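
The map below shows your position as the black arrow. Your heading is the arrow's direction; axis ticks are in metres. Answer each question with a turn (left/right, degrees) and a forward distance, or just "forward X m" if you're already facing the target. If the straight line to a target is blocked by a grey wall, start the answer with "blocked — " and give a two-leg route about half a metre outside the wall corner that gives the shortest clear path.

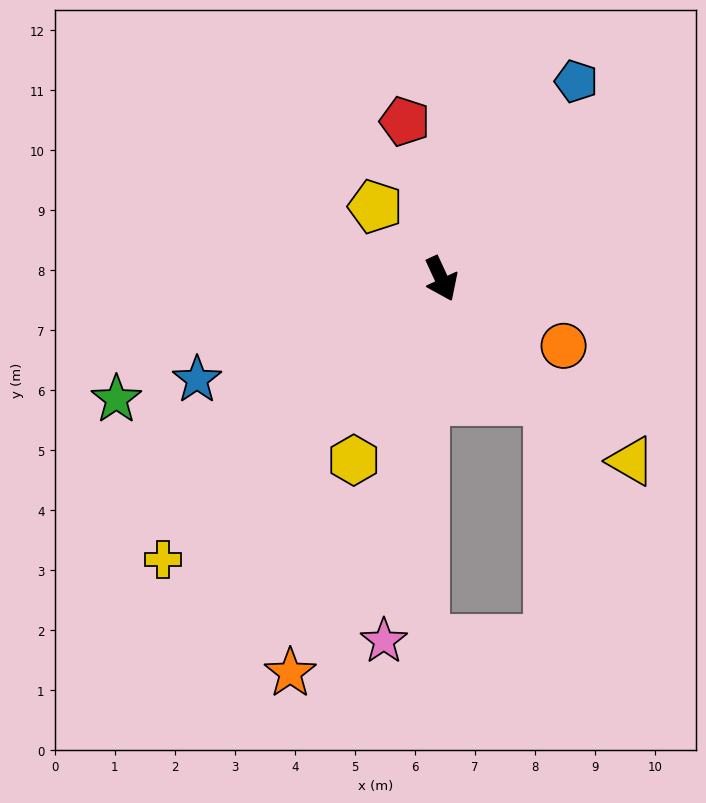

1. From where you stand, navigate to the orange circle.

turn left 36°, forward 2.3 m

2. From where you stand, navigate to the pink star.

turn right 34°, forward 6.1 m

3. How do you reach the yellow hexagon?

turn right 51°, forward 3.4 m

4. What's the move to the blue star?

turn right 92°, forward 4.4 m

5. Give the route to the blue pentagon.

turn left 121°, forward 4.0 m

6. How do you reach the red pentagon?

turn left 168°, forward 2.7 m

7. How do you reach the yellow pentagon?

turn right 162°, forward 1.6 m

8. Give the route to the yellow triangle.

turn left 21°, forward 4.4 m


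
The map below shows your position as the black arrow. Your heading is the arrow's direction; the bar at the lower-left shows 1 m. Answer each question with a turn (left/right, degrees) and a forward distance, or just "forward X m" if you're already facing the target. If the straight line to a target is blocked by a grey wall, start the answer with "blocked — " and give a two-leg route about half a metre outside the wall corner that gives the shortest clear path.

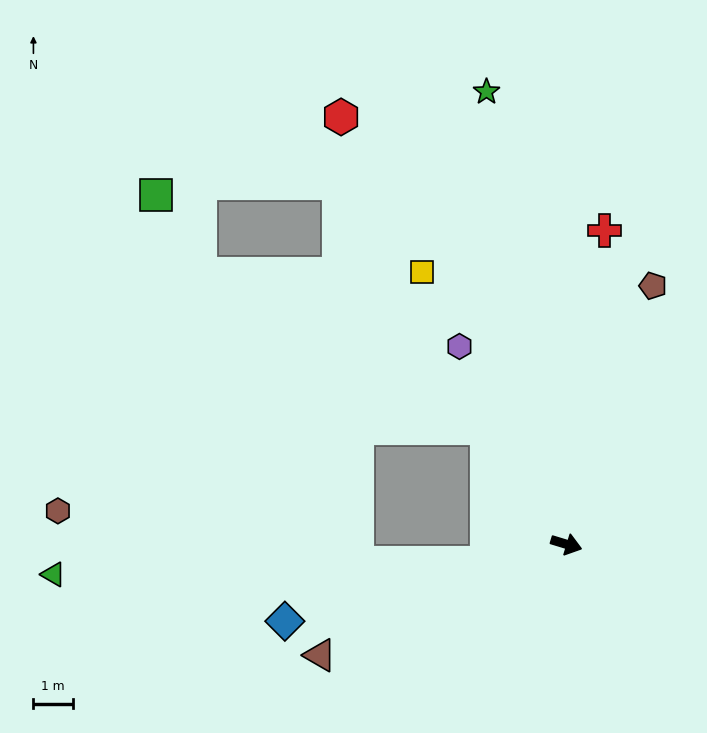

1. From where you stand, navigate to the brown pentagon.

turn left 88°, forward 6.9 m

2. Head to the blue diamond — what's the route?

turn right 148°, forward 7.4 m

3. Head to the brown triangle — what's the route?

turn right 139°, forward 6.9 m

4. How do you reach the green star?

turn left 117°, forward 11.7 m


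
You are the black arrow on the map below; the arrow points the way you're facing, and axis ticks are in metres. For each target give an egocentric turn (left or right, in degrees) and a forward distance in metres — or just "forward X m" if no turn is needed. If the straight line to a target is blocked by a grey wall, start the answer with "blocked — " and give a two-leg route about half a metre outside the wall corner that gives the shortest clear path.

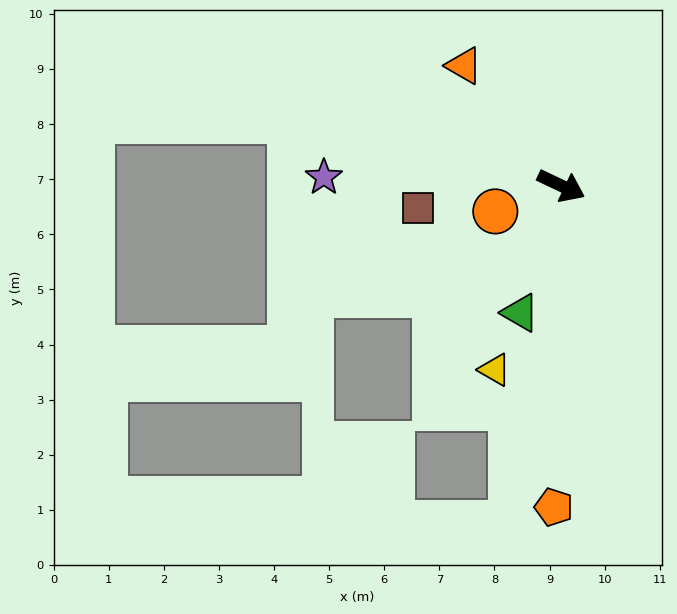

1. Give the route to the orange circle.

turn right 133°, forward 1.3 m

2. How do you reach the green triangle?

turn right 82°, forward 2.4 m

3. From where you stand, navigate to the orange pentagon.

turn right 66°, forward 5.8 m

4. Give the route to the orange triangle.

turn left 154°, forward 2.8 m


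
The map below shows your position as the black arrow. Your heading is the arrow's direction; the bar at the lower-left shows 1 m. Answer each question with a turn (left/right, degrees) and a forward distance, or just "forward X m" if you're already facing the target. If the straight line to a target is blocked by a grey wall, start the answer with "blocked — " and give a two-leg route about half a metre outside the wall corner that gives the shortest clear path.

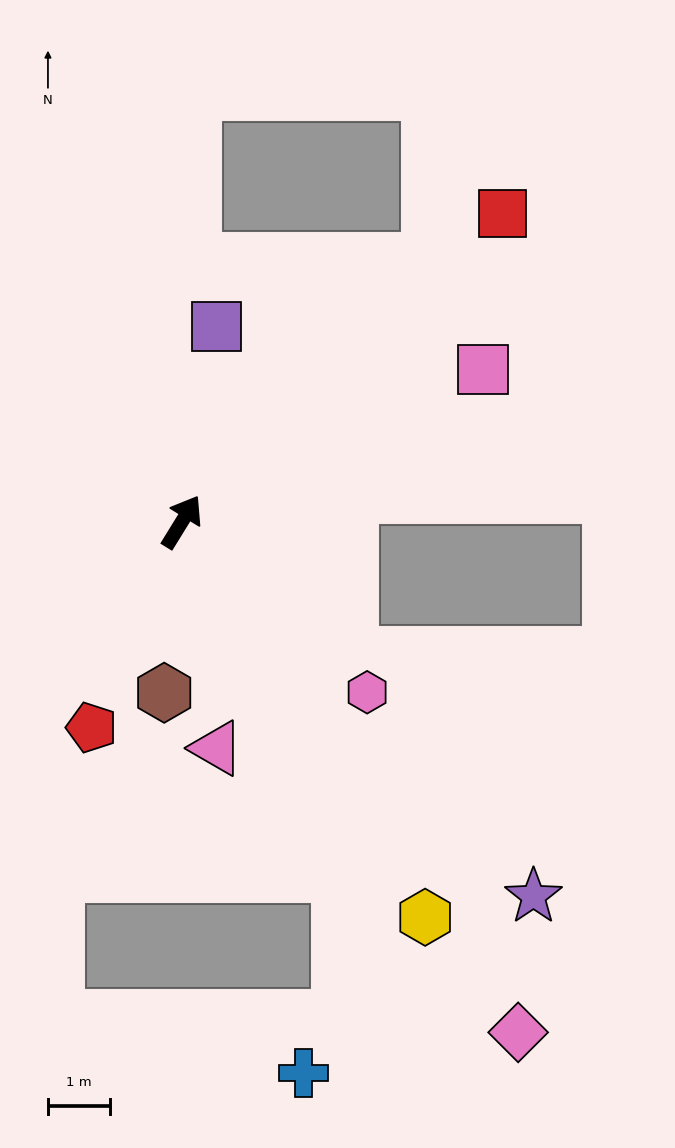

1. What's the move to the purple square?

turn left 22°, forward 3.2 m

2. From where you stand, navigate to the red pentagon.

turn right 172°, forward 3.6 m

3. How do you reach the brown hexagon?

turn right 154°, forward 2.8 m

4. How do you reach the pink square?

turn right 32°, forward 5.4 m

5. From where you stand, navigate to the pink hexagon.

turn right 101°, forward 4.0 m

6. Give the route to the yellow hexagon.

turn right 117°, forward 7.5 m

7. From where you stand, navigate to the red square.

turn right 14°, forward 7.1 m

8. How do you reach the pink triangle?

turn right 140°, forward 3.7 m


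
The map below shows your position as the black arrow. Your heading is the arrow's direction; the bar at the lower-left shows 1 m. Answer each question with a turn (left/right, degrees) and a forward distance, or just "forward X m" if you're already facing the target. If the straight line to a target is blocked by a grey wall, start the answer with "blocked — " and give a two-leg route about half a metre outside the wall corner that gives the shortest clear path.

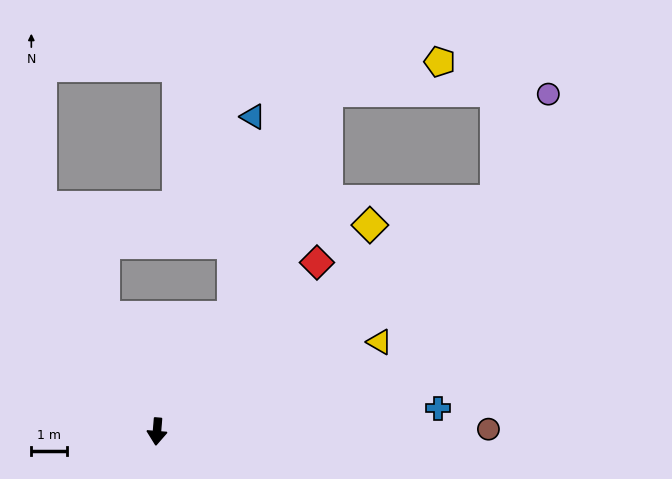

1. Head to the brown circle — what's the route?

turn left 95°, forward 9.3 m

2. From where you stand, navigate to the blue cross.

turn left 99°, forward 8.0 m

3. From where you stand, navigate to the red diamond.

turn left 141°, forward 6.6 m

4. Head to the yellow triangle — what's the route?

turn left 117°, forward 6.8 m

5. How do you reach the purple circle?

blocked — turn left 129°, forward 11.5 m, then turn left 29°, forward 3.4 m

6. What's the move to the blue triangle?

blocked — turn left 152°, forward 3.9 m, then turn left 27°, forward 5.6 m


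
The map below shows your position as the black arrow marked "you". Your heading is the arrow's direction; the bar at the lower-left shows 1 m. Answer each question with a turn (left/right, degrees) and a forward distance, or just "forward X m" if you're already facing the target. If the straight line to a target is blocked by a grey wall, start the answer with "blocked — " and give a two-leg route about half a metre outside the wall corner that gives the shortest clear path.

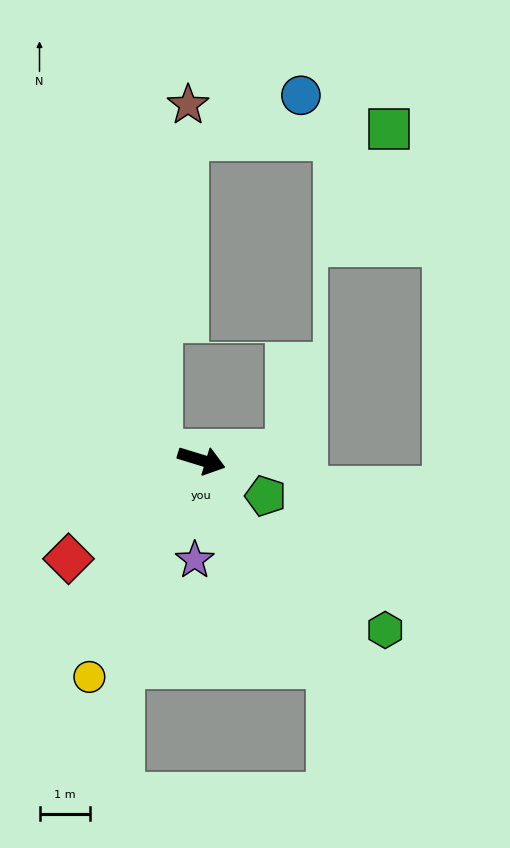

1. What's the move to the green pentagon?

turn right 12°, forward 1.4 m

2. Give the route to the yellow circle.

turn right 100°, forward 4.8 m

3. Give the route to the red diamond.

turn right 126°, forward 3.3 m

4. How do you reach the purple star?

turn right 77°, forward 2.0 m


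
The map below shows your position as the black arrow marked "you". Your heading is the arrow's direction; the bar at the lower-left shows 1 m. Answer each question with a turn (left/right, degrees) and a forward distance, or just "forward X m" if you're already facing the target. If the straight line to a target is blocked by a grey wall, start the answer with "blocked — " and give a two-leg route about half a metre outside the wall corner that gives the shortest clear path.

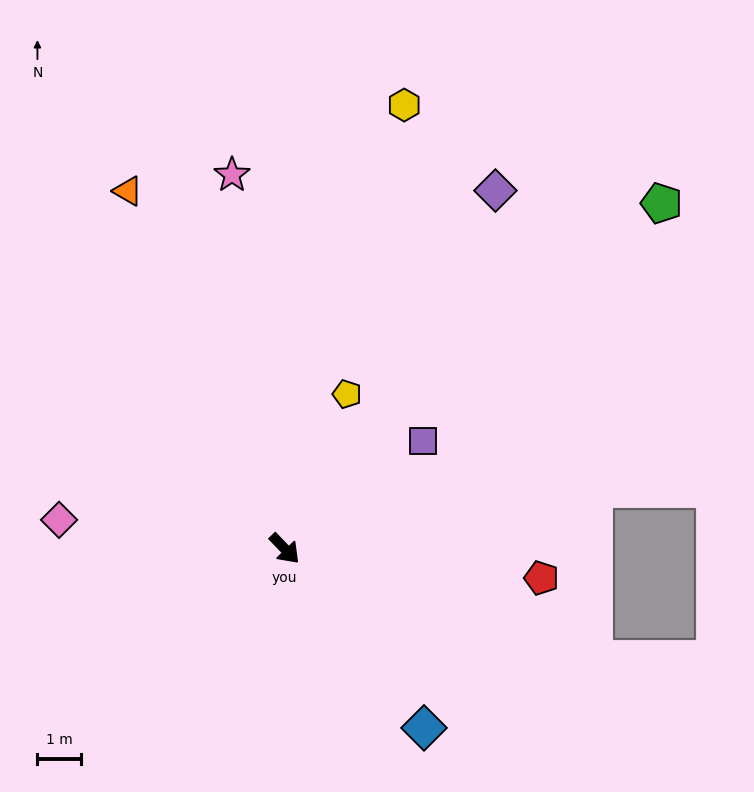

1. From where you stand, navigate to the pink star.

turn left 144°, forward 8.6 m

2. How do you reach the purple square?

turn left 84°, forward 4.0 m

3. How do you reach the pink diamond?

turn right 141°, forward 5.2 m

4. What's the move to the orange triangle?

turn left 160°, forward 8.9 m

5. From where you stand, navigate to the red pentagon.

turn left 40°, forward 5.9 m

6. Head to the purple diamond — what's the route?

turn left 106°, forward 9.5 m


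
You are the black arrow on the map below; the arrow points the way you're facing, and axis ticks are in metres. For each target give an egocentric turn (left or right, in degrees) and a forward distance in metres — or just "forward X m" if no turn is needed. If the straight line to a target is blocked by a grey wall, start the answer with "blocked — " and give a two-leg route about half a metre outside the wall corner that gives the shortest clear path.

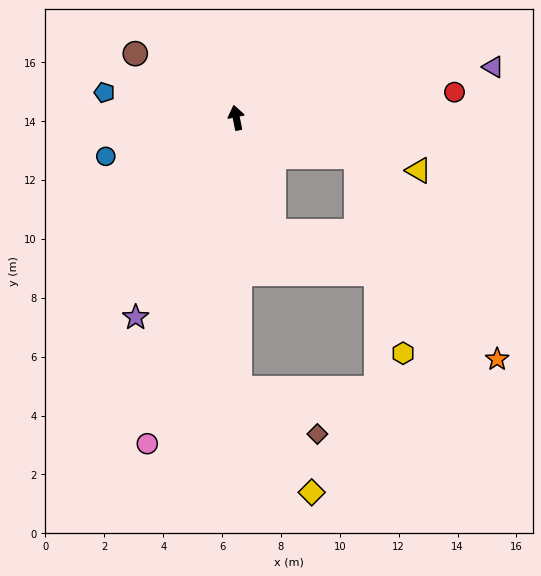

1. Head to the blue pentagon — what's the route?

turn left 68°, forward 4.6 m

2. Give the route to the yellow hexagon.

blocked — turn right 119°, forward 4.3 m, then turn right 59°, forward 6.9 m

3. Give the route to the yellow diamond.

blocked — turn left 169°, forward 9.2 m, then turn left 34°, forward 4.3 m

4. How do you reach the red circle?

turn right 95°, forward 7.5 m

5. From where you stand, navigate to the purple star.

turn left 142°, forward 7.6 m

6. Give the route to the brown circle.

turn left 46°, forward 4.1 m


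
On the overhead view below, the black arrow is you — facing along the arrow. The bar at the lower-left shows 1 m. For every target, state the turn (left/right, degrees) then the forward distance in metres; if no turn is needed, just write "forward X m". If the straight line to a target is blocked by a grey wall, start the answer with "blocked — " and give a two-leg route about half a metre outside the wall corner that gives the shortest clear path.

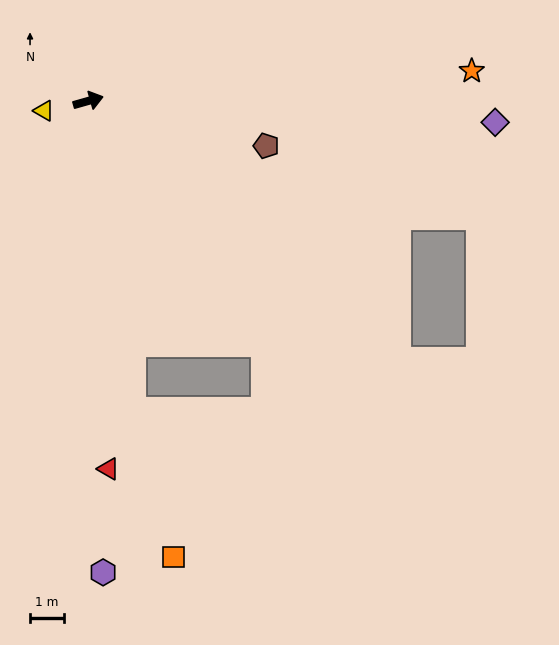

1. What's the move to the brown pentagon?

turn right 30°, forward 5.4 m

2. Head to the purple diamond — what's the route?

turn right 19°, forward 12.0 m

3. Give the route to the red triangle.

turn right 103°, forward 10.9 m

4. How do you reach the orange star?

turn right 11°, forward 11.3 m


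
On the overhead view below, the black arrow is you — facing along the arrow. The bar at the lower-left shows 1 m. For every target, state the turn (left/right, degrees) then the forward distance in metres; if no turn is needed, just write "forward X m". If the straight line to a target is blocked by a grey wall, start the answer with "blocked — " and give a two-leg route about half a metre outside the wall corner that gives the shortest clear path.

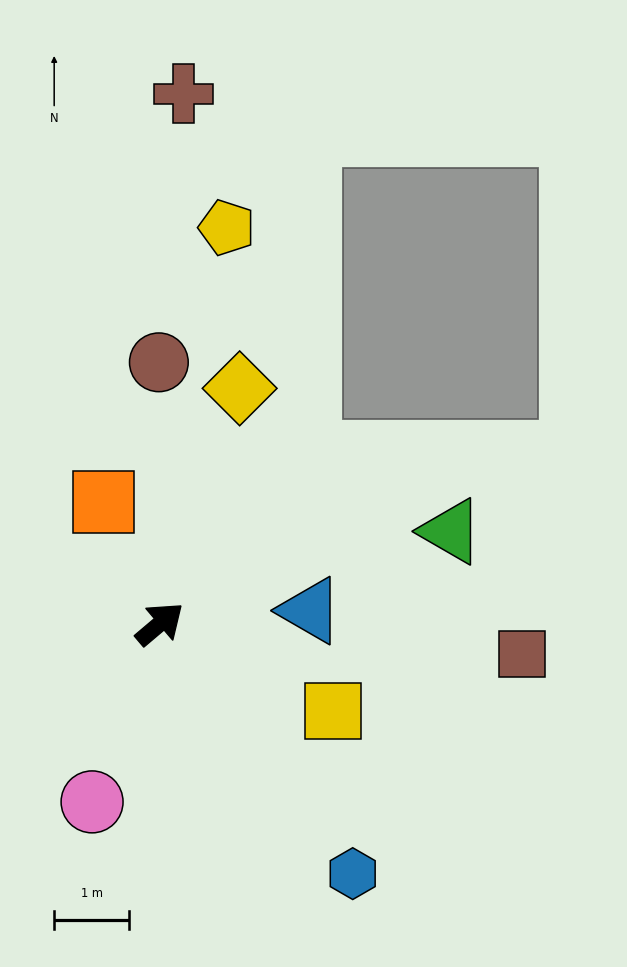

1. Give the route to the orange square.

turn left 75°, forward 1.8 m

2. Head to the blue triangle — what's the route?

turn right 35°, forward 2.0 m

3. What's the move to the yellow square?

turn right 67°, forward 2.6 m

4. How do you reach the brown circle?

turn left 50°, forward 3.5 m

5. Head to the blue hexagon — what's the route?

turn right 93°, forward 4.2 m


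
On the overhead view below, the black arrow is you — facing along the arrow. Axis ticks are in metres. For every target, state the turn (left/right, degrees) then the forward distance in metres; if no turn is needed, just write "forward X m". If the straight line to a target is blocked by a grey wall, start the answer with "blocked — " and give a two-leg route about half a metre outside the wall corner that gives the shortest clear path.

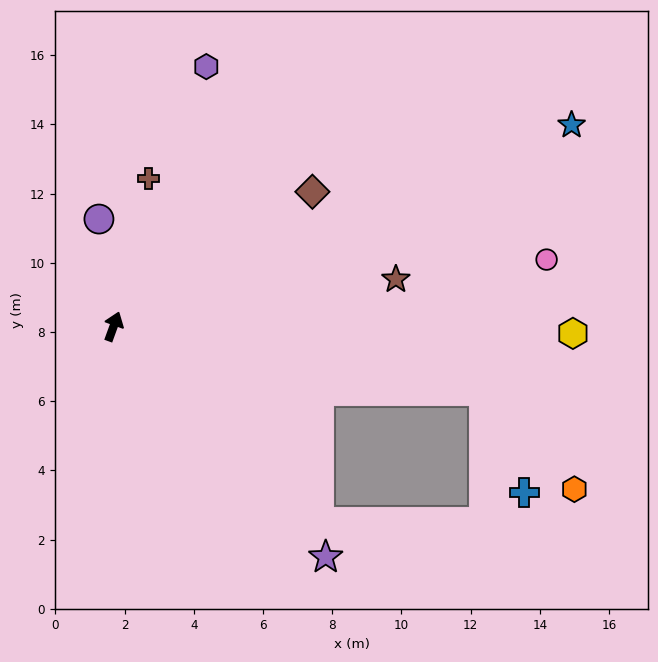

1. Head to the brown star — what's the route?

turn right 61°, forward 8.3 m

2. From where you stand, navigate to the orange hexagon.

blocked — turn right 80°, forward 10.9 m, then turn right 37°, forward 3.9 m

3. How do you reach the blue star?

turn right 46°, forward 14.5 m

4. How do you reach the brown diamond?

turn right 36°, forward 6.9 m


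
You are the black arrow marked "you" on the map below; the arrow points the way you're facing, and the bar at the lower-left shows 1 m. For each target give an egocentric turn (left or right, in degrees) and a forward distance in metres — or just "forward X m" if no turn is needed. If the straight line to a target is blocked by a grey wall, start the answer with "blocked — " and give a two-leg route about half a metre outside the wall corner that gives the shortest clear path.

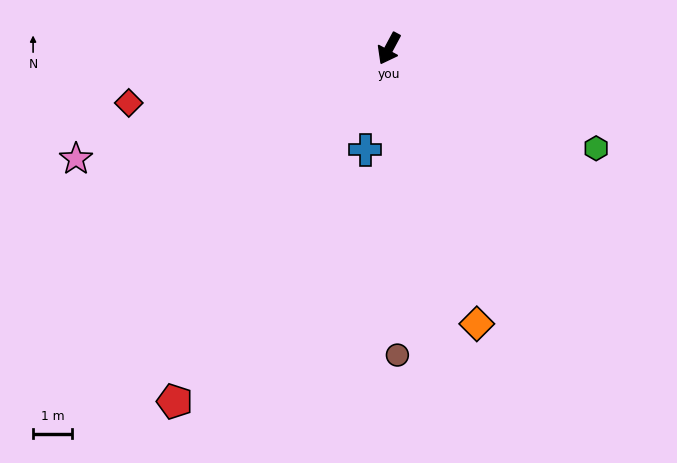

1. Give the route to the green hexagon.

turn left 92°, forward 5.9 m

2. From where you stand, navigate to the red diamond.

turn right 50°, forward 6.8 m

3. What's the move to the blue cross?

turn left 15°, forward 2.7 m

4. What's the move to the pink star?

turn right 42°, forward 8.5 m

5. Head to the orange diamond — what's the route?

turn left 46°, forward 7.4 m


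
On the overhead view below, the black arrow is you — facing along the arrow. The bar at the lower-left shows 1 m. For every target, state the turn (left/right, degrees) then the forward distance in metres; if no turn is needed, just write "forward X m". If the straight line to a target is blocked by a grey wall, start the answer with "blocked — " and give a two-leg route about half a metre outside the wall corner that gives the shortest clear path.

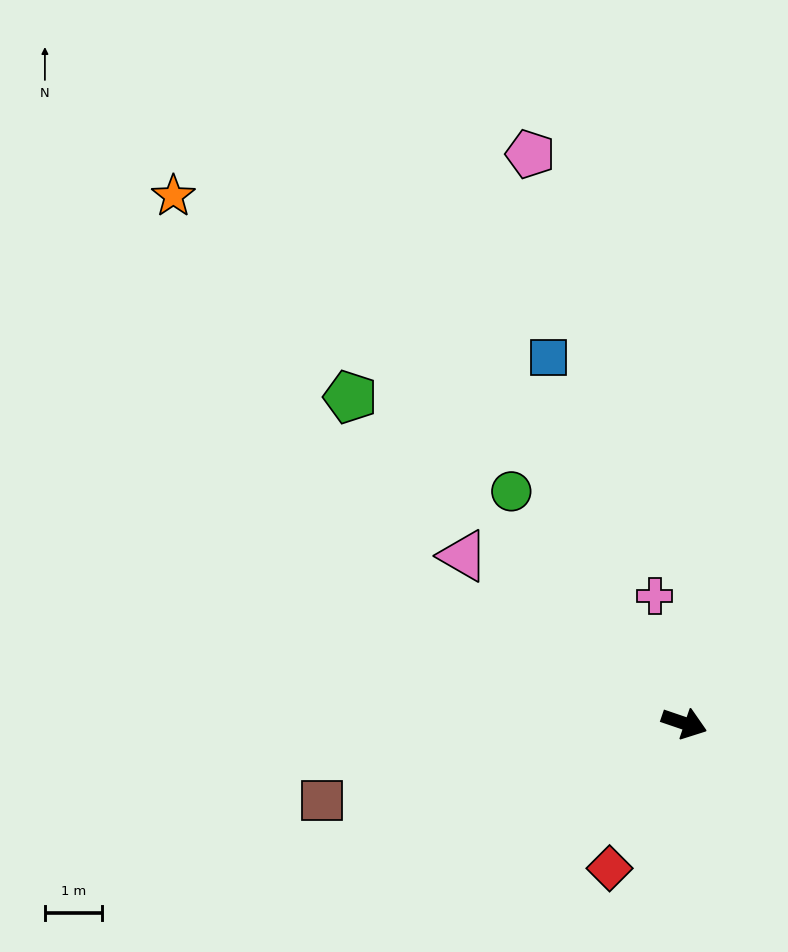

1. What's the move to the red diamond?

turn right 98°, forward 2.8 m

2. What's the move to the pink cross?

turn left 122°, forward 2.3 m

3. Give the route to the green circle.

turn left 146°, forward 5.0 m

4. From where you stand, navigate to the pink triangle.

turn left 162°, forward 4.8 m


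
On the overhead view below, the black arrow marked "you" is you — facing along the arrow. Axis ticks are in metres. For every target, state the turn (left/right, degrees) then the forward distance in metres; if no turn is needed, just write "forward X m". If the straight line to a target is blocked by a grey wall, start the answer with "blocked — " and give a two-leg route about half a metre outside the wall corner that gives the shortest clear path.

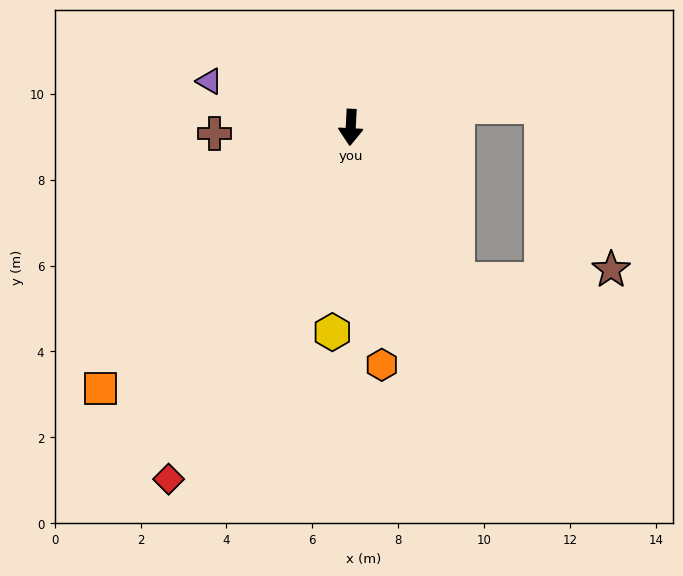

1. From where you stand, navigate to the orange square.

turn right 41°, forward 8.4 m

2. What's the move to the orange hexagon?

turn left 10°, forward 5.6 m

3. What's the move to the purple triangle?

turn right 105°, forward 3.5 m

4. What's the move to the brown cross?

turn right 85°, forward 3.2 m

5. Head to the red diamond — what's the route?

turn right 24°, forward 9.2 m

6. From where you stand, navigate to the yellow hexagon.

turn right 2°, forward 4.8 m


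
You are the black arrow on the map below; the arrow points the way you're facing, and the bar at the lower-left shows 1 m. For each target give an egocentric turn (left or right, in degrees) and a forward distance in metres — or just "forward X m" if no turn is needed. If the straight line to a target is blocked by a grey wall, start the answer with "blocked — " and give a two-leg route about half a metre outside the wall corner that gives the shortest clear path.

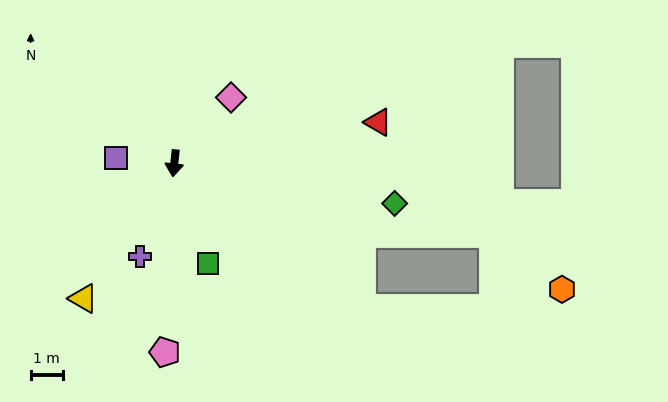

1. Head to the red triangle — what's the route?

turn left 108°, forward 6.4 m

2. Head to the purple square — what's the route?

turn right 89°, forward 1.8 m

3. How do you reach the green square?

turn left 25°, forward 3.3 m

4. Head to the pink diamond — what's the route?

turn left 145°, forward 2.7 m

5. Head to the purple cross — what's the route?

turn right 14°, forward 3.1 m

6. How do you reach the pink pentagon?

turn left 3°, forward 5.8 m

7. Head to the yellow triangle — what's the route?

turn right 28°, forward 5.0 m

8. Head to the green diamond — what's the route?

turn left 86°, forward 6.9 m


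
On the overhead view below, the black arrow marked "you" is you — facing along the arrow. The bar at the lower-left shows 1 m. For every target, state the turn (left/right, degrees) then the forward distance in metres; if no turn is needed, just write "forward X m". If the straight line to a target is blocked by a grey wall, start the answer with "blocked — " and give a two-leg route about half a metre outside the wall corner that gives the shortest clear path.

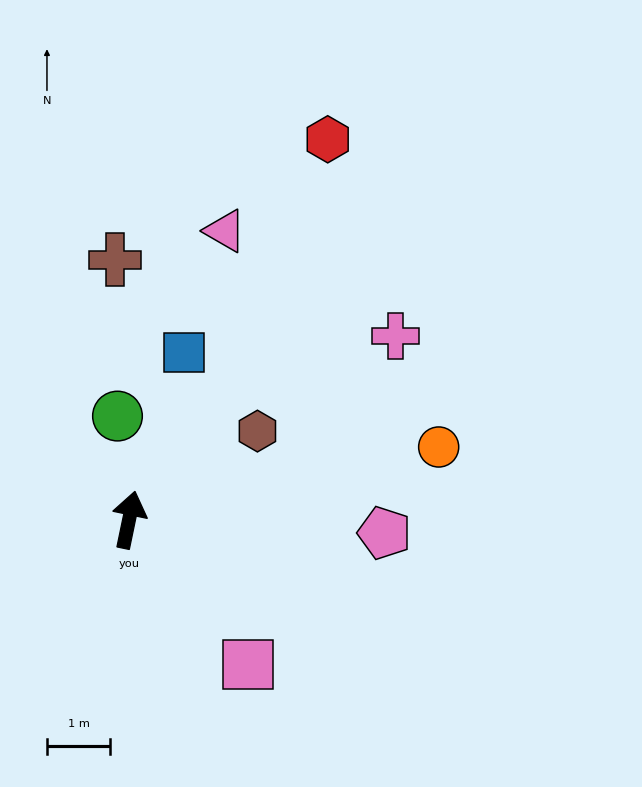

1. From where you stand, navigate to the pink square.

turn right 129°, forward 3.0 m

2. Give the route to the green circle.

turn left 18°, forward 1.7 m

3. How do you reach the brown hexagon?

turn right 44°, forward 2.5 m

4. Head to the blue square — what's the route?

turn right 6°, forward 2.8 m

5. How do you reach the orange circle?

turn right 65°, forward 5.0 m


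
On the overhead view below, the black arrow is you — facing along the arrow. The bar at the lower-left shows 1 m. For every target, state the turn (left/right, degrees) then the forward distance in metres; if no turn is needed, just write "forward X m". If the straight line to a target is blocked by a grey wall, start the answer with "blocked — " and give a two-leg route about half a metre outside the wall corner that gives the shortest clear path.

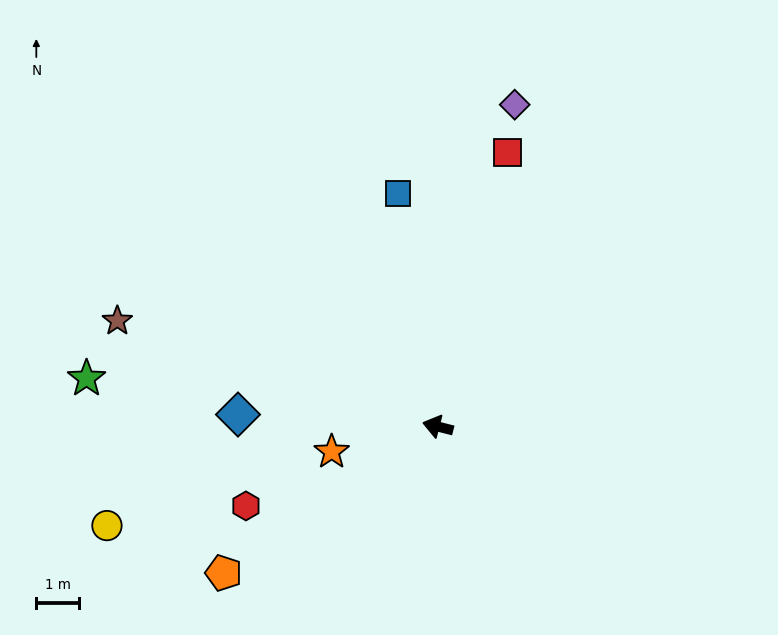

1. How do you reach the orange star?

turn left 28°, forward 2.6 m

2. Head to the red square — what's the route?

turn right 90°, forward 6.7 m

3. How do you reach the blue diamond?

turn left 11°, forward 4.7 m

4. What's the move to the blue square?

turn right 66°, forward 5.6 m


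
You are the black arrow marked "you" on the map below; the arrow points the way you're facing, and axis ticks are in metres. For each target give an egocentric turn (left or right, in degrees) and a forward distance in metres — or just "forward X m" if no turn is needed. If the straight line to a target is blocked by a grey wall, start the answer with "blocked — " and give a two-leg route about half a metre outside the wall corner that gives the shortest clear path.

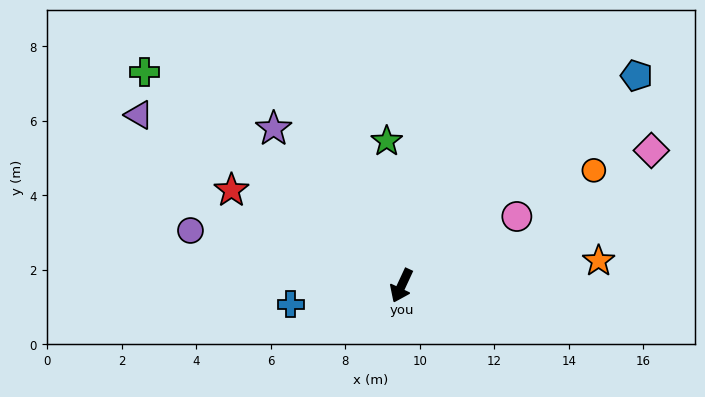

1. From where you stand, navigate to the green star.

turn right 149°, forward 3.9 m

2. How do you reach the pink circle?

turn left 146°, forward 3.6 m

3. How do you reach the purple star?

turn right 116°, forward 5.4 m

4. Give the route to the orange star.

turn left 122°, forward 5.3 m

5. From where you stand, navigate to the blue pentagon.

turn left 157°, forward 8.5 m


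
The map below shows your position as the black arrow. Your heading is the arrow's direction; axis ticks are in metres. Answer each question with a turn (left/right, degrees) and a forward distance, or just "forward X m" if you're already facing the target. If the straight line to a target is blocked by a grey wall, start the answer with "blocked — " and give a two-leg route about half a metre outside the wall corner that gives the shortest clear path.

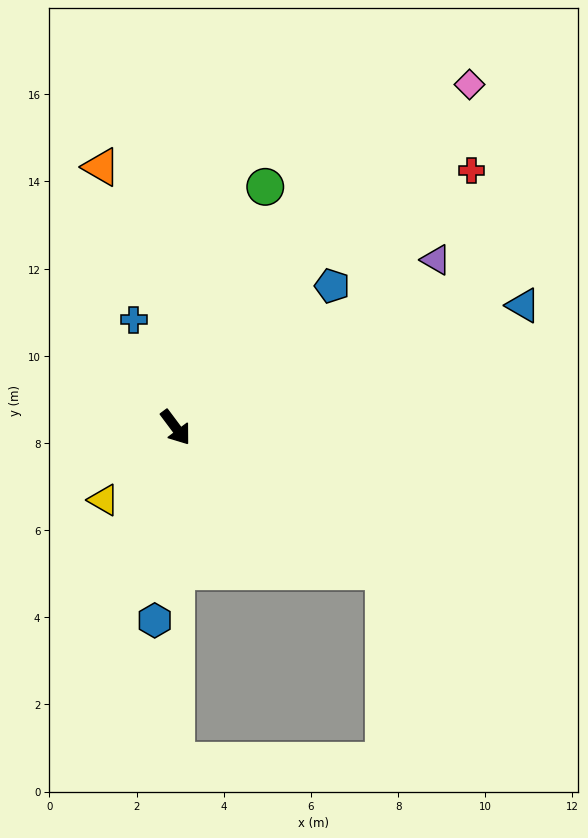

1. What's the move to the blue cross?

turn left 165°, forward 2.7 m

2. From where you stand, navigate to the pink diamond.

turn left 103°, forward 10.4 m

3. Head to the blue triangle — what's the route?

turn left 73°, forward 8.5 m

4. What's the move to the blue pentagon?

turn left 95°, forward 4.8 m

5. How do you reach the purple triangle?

turn left 86°, forward 7.1 m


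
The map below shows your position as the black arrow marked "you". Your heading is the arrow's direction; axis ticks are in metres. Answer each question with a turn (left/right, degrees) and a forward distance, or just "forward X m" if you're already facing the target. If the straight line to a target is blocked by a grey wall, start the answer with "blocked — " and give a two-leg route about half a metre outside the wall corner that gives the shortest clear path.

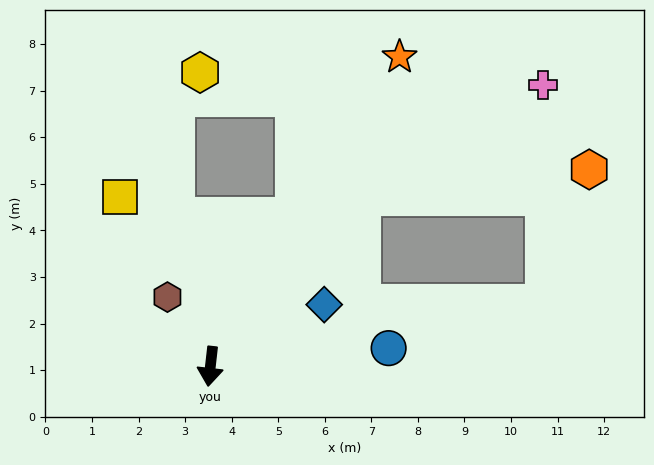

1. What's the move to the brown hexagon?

turn right 142°, forward 1.8 m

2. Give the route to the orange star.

turn left 155°, forward 7.8 m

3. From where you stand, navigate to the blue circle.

turn left 102°, forward 3.8 m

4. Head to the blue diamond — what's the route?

turn left 125°, forward 2.8 m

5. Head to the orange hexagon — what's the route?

blocked — turn left 145°, forward 4.9 m, then turn right 42°, forward 4.9 m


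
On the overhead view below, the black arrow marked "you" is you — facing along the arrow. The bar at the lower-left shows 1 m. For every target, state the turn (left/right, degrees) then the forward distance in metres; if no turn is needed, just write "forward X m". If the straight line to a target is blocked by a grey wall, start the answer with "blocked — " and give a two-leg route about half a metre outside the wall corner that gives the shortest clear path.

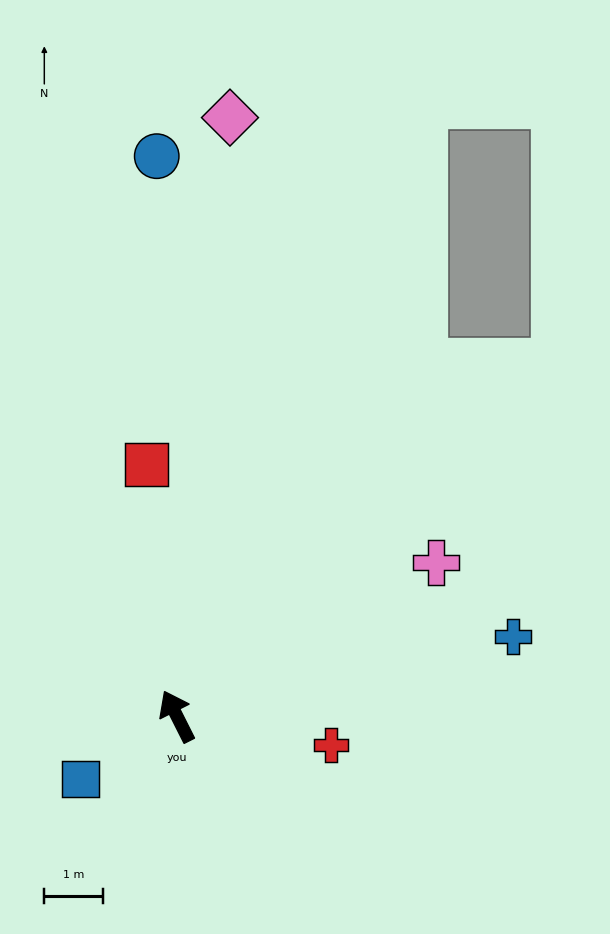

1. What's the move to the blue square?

turn left 96°, forward 2.0 m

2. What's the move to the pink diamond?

turn right 32°, forward 10.2 m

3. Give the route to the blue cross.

turn right 103°, forward 5.8 m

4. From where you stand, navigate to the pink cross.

turn right 86°, forward 5.1 m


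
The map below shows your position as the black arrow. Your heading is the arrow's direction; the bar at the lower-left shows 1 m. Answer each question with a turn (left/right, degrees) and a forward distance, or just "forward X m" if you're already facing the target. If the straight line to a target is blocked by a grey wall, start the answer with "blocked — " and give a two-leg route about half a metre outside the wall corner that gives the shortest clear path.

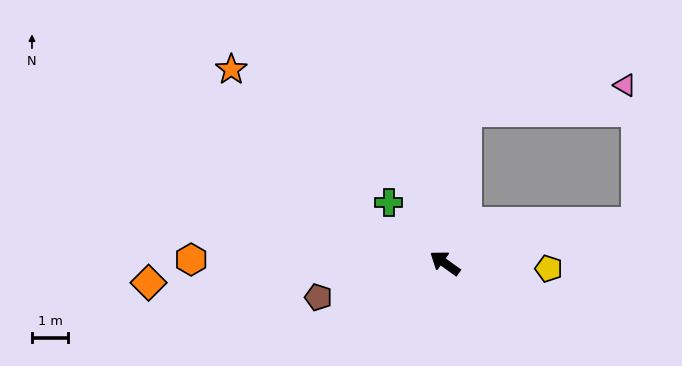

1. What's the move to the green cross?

turn right 12°, forward 2.3 m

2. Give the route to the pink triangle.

blocked — turn right 62°, forward 4.2 m, then turn right 73°, forward 4.4 m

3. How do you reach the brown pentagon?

turn left 51°, forward 3.6 m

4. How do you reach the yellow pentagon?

turn right 147°, forward 2.9 m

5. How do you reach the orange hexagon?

turn left 35°, forward 7.0 m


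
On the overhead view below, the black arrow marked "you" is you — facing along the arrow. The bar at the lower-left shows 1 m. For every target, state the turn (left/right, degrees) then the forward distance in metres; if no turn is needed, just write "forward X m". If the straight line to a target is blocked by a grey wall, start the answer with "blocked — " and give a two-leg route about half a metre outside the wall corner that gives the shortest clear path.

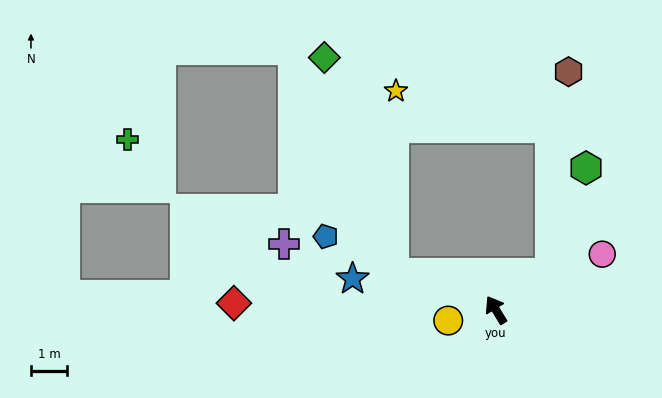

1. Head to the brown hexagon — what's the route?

blocked — turn right 87°, forward 1.8 m, then turn left 50°, forward 5.6 m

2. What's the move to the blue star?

turn left 46°, forward 4.1 m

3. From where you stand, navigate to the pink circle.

turn right 94°, forward 3.3 m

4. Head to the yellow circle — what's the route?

turn left 71°, forward 1.4 m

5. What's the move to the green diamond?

blocked — turn left 39°, forward 3.0 m, then turn right 53°, forward 6.3 m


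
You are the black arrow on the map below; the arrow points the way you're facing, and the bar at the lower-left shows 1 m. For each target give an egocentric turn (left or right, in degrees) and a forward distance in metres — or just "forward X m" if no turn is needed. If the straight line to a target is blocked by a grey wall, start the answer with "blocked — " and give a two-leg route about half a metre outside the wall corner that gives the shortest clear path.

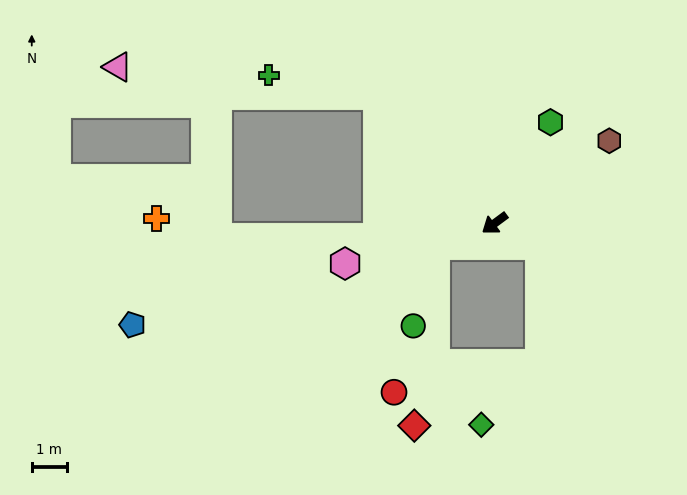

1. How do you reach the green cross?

blocked — turn right 84°, forward 5.0 m, then turn left 37°, forward 3.2 m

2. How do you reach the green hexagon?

turn right 155°, forward 3.3 m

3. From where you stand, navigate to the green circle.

blocked — turn right 16°, forward 1.8 m, then turn left 54°, forward 2.4 m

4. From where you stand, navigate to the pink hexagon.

turn right 22°, forward 4.4 m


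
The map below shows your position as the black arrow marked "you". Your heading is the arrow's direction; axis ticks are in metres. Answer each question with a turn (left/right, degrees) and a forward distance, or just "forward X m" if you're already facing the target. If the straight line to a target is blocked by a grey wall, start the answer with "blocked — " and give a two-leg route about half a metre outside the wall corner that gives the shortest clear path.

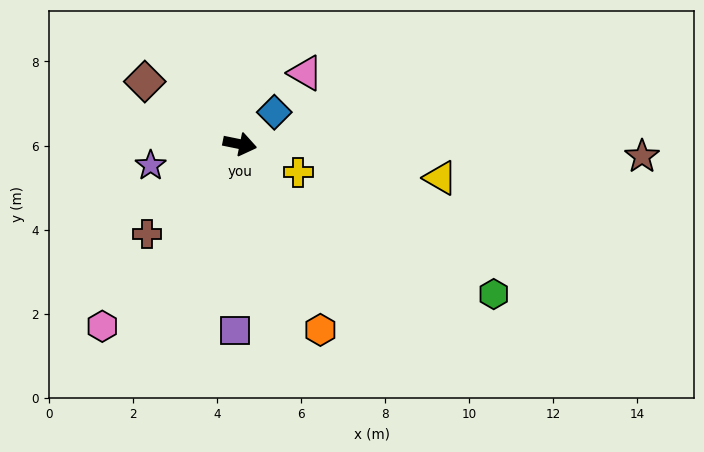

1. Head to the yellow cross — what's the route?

turn right 14°, forward 1.5 m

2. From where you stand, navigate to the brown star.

turn left 10°, forward 9.6 m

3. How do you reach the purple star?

turn right 155°, forward 2.2 m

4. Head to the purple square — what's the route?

turn right 80°, forward 4.4 m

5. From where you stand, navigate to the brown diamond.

turn left 158°, forward 2.7 m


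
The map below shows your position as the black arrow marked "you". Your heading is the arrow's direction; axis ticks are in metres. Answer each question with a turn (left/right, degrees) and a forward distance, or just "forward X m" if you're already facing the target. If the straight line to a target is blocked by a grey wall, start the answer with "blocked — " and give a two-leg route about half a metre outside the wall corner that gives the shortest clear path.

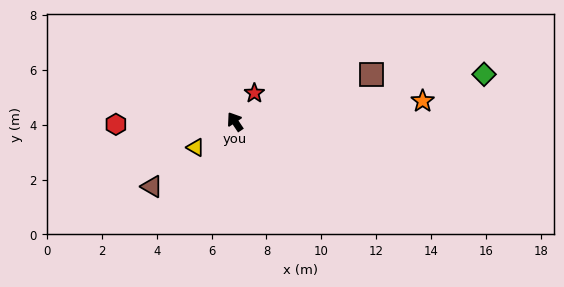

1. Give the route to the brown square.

turn right 105°, forward 5.3 m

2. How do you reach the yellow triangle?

turn left 89°, forward 1.7 m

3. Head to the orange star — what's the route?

turn right 118°, forward 6.9 m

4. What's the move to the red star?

turn right 68°, forward 1.3 m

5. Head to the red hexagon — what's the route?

turn left 57°, forward 4.3 m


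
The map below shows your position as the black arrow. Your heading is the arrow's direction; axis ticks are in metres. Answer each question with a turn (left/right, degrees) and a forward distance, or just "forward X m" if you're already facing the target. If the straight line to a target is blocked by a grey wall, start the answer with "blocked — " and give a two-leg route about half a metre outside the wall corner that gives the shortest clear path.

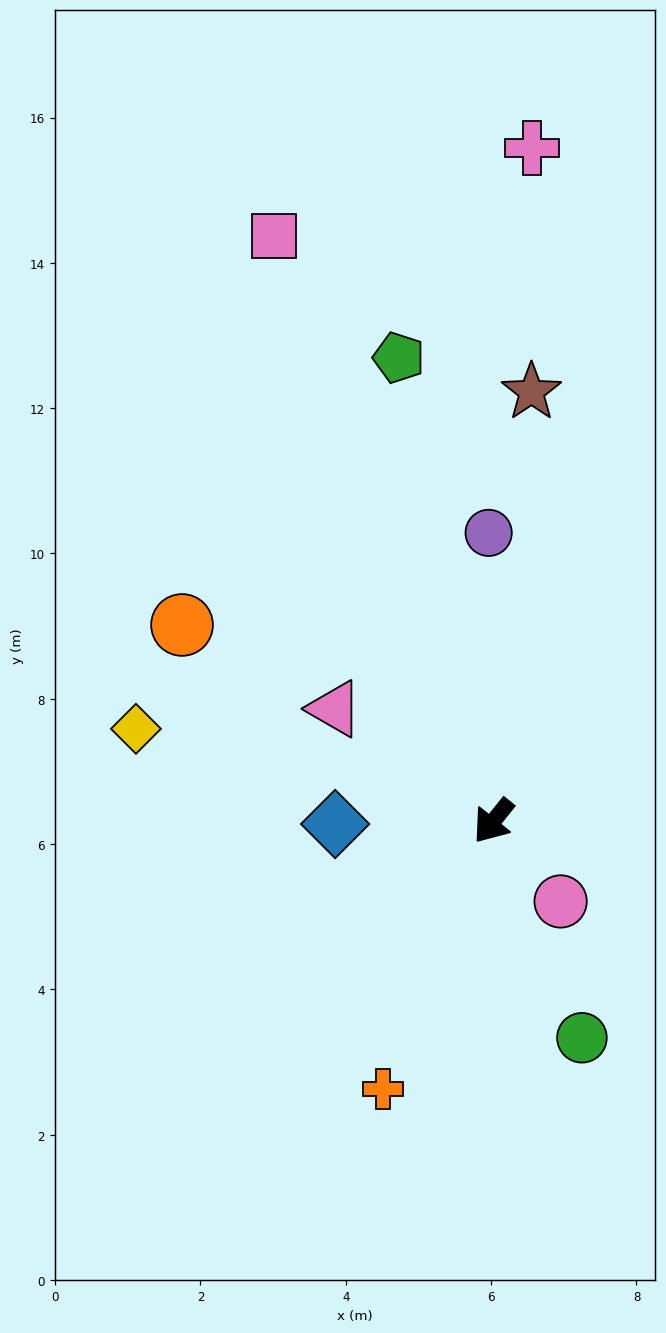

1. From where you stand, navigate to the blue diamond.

turn right 50°, forward 2.2 m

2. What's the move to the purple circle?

turn right 140°, forward 4.0 m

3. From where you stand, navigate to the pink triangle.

turn right 86°, forward 2.7 m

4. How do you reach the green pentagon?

turn right 130°, forward 6.5 m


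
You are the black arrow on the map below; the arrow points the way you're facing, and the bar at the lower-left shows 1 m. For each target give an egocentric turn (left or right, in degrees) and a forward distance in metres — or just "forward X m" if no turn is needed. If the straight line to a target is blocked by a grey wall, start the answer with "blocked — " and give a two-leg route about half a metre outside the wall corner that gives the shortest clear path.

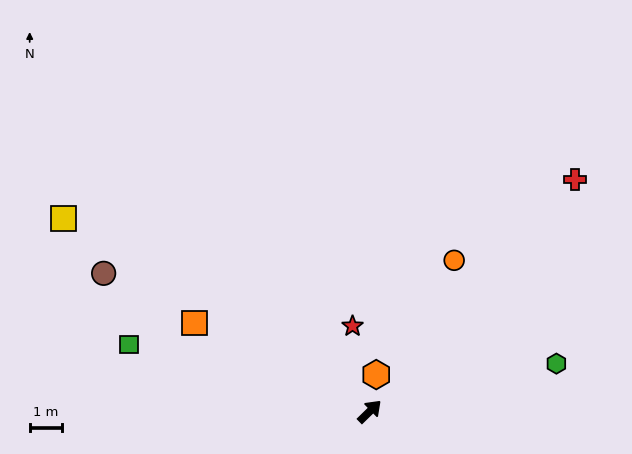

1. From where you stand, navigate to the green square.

turn left 120°, forward 7.8 m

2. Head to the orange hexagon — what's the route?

turn left 36°, forward 1.2 m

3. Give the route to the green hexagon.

turn right 30°, forward 6.0 m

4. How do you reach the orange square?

turn left 109°, forward 6.1 m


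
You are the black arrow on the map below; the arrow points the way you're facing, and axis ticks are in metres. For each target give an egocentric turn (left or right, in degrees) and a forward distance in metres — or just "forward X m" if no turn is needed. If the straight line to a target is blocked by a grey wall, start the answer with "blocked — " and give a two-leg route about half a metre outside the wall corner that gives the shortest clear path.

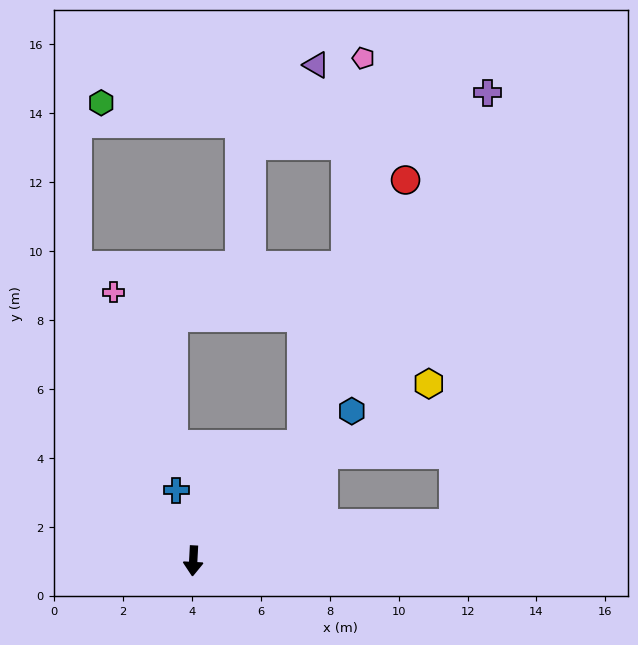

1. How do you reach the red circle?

blocked — turn left 140°, forward 4.6 m, then turn left 22°, forward 8.3 m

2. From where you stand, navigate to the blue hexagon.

turn left 136°, forward 6.3 m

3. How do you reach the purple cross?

blocked — turn left 140°, forward 4.6 m, then turn left 15°, forward 11.6 m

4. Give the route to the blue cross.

turn right 164°, forward 2.1 m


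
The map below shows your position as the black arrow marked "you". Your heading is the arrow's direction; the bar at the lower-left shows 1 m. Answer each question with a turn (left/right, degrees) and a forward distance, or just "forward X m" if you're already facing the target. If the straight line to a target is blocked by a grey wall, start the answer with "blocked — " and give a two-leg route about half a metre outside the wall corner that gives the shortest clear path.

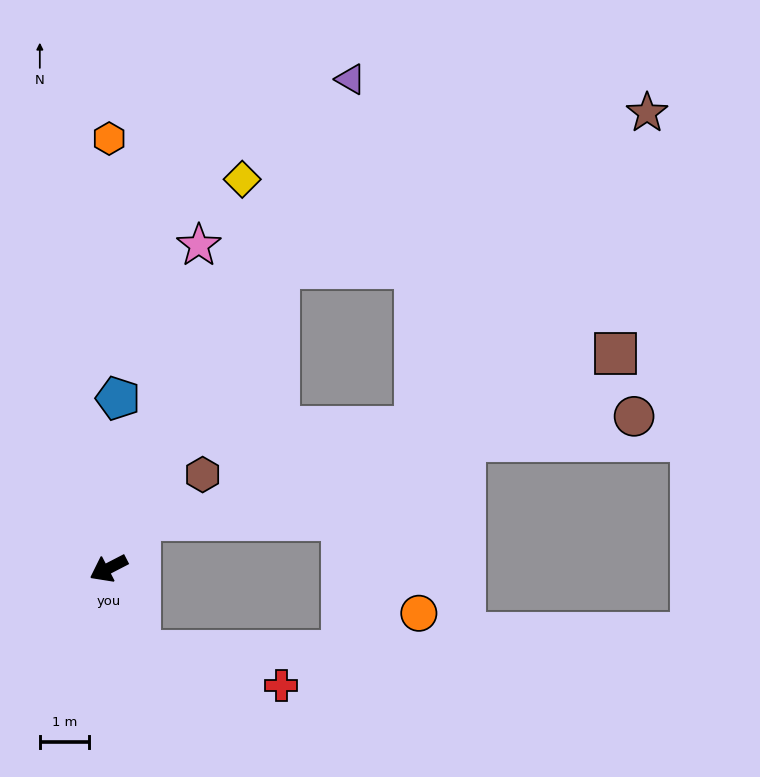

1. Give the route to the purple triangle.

turn right 144°, forward 11.2 m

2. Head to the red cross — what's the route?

blocked — turn left 84°, forward 1.8 m, then turn left 55°, forward 3.0 m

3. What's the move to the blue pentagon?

turn right 120°, forward 3.5 m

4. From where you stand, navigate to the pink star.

turn right 133°, forward 6.9 m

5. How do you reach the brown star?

blocked — turn right 147°, forward 7.1 m, then turn right 37°, forward 8.2 m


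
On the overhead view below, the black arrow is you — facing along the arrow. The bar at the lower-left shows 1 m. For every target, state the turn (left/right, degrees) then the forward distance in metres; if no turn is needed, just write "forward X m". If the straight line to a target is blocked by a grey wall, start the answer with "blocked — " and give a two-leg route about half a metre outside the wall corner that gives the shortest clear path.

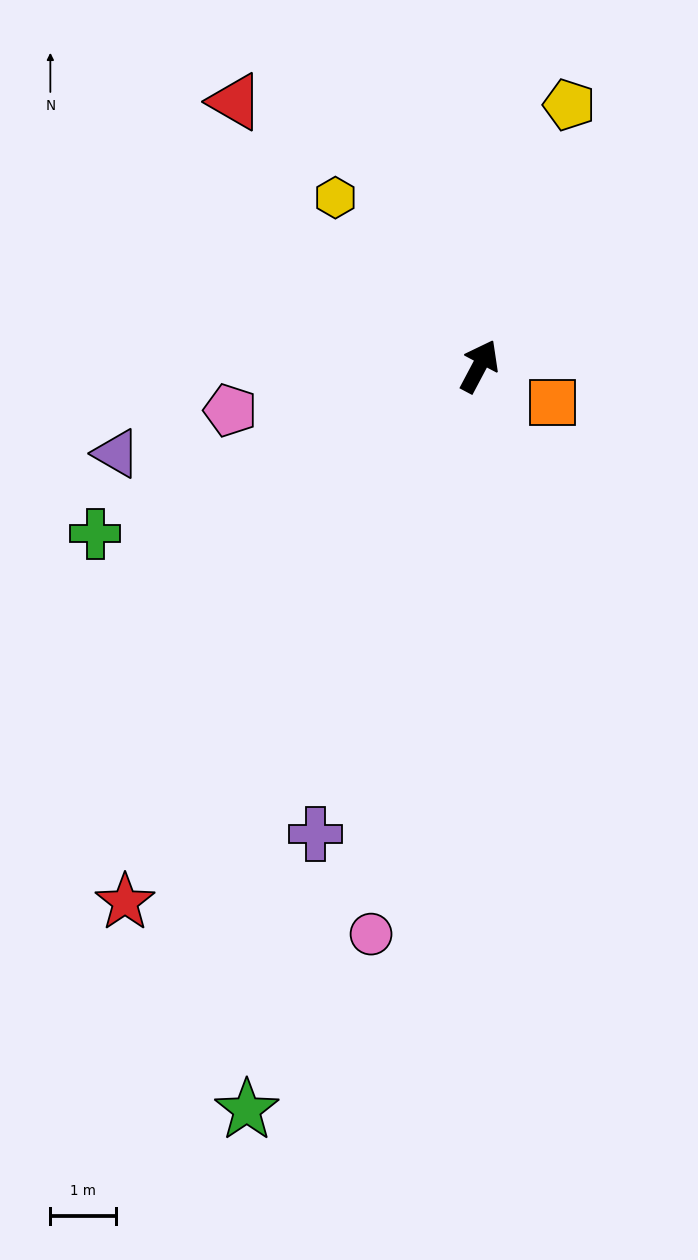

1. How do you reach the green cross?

turn left 141°, forward 6.4 m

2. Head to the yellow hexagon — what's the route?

turn left 68°, forward 3.4 m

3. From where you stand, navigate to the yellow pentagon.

turn left 9°, forward 4.2 m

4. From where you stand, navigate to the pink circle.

turn right 163°, forward 8.8 m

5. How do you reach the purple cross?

turn right 171°, forward 7.5 m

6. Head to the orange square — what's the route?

turn right 89°, forward 1.2 m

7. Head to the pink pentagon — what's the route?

turn left 128°, forward 3.8 m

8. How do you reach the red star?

turn left 174°, forward 9.8 m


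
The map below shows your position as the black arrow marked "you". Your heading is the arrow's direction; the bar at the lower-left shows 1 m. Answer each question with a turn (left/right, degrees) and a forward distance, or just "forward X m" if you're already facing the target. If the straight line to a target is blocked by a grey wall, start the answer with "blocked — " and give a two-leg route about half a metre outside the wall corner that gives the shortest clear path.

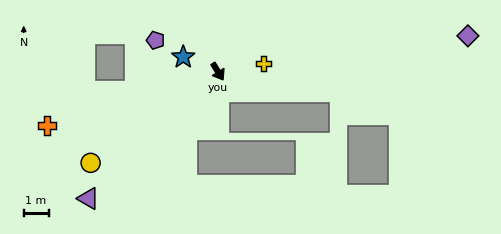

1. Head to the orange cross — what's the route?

turn right 104°, forward 7.2 m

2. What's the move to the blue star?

turn right 145°, forward 1.5 m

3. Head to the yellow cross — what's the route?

turn left 68°, forward 1.9 m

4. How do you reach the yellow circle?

turn right 86°, forward 6.3 m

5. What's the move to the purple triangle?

turn right 77°, forward 7.3 m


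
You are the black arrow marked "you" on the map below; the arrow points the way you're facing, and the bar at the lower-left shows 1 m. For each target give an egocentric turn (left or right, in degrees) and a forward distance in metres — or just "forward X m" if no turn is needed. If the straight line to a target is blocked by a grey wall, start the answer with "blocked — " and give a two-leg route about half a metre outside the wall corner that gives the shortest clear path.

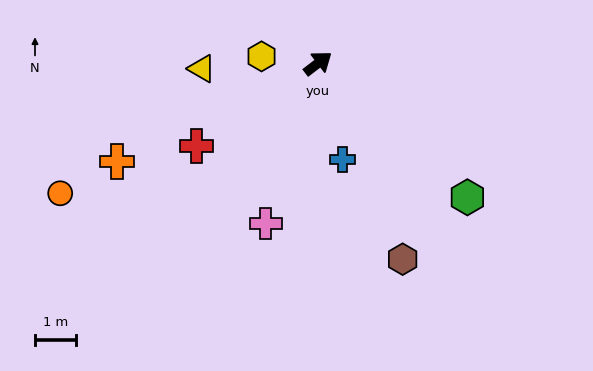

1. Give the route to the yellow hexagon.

turn left 136°, forward 1.4 m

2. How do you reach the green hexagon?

turn right 79°, forward 4.9 m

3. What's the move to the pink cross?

turn right 145°, forward 4.1 m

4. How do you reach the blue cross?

turn right 113°, forward 2.4 m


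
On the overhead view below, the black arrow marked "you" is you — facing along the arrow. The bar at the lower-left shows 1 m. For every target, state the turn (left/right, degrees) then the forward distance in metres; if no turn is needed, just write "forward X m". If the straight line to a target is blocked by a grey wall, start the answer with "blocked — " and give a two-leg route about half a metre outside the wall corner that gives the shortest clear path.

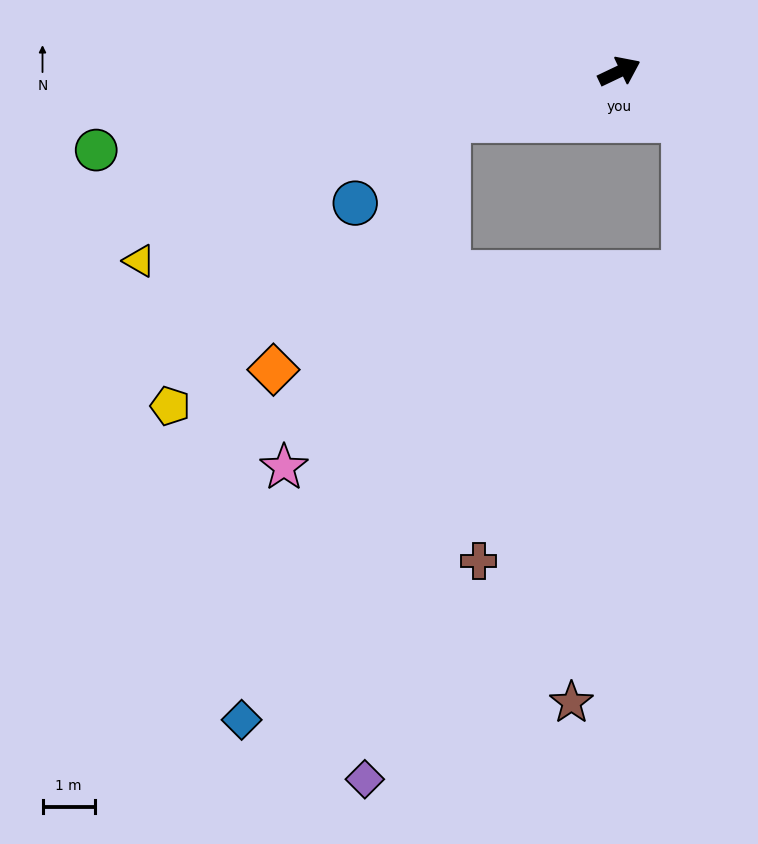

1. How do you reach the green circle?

turn left 163°, forward 10.1 m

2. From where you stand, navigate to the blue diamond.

blocked — turn left 171°, forward 3.4 m, then turn left 55°, forward 12.1 m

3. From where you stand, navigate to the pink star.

blocked — turn left 171°, forward 3.4 m, then turn left 48°, forward 7.3 m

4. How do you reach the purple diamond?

blocked — turn left 171°, forward 3.4 m, then turn left 66°, forward 12.7 m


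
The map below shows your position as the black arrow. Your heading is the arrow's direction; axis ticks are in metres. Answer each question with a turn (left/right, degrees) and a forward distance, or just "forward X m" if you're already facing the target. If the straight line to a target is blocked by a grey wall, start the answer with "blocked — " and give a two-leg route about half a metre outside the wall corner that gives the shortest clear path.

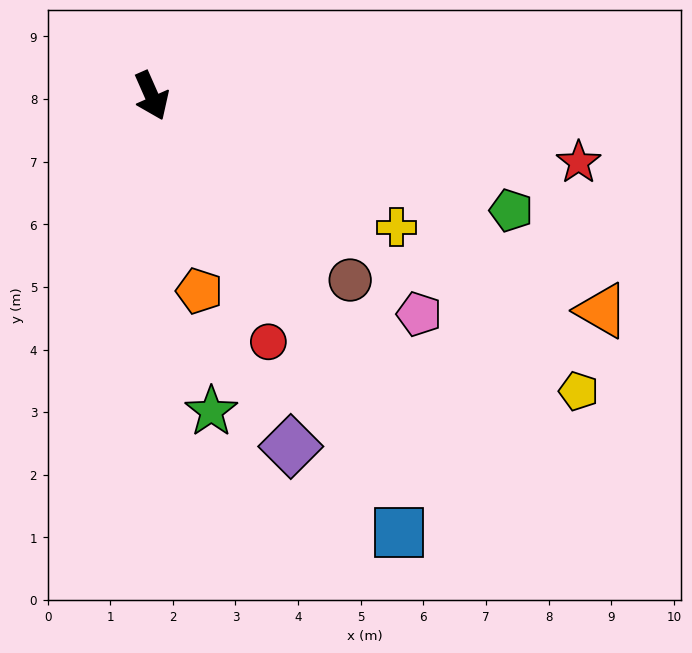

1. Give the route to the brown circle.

turn left 23°, forward 4.3 m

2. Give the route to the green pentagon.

turn left 49°, forward 6.0 m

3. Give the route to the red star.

turn left 57°, forward 6.9 m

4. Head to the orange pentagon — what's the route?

turn right 10°, forward 3.2 m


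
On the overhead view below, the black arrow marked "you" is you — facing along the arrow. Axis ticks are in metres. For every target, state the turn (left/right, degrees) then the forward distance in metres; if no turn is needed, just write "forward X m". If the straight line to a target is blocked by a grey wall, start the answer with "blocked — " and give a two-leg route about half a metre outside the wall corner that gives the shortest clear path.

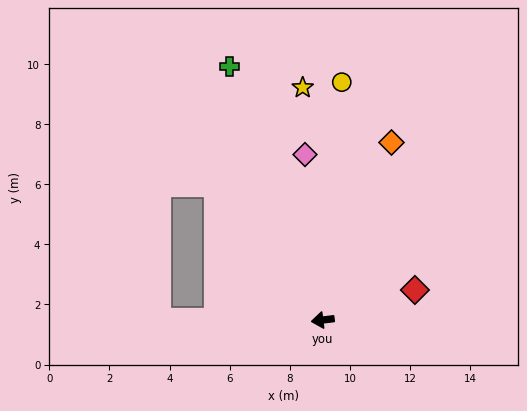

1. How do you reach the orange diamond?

turn right 118°, forward 6.3 m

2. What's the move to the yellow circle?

turn right 102°, forward 7.9 m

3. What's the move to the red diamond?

turn right 169°, forward 3.2 m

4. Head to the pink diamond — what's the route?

turn right 91°, forward 5.5 m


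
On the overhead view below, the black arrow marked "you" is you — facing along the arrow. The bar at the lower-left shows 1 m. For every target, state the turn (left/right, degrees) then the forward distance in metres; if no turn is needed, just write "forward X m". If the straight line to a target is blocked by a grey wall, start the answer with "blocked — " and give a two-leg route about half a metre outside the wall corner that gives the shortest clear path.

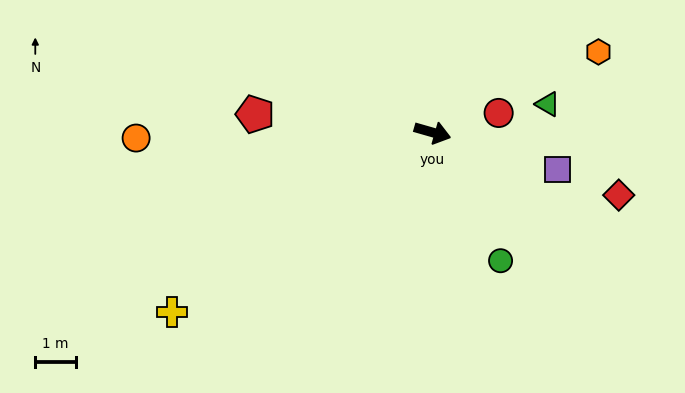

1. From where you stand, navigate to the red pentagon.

turn right 170°, forward 4.4 m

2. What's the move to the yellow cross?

turn right 129°, forward 7.8 m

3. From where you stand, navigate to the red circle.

turn left 32°, forward 1.7 m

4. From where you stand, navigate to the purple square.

forward 3.2 m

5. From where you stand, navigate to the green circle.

turn right 46°, forward 3.6 m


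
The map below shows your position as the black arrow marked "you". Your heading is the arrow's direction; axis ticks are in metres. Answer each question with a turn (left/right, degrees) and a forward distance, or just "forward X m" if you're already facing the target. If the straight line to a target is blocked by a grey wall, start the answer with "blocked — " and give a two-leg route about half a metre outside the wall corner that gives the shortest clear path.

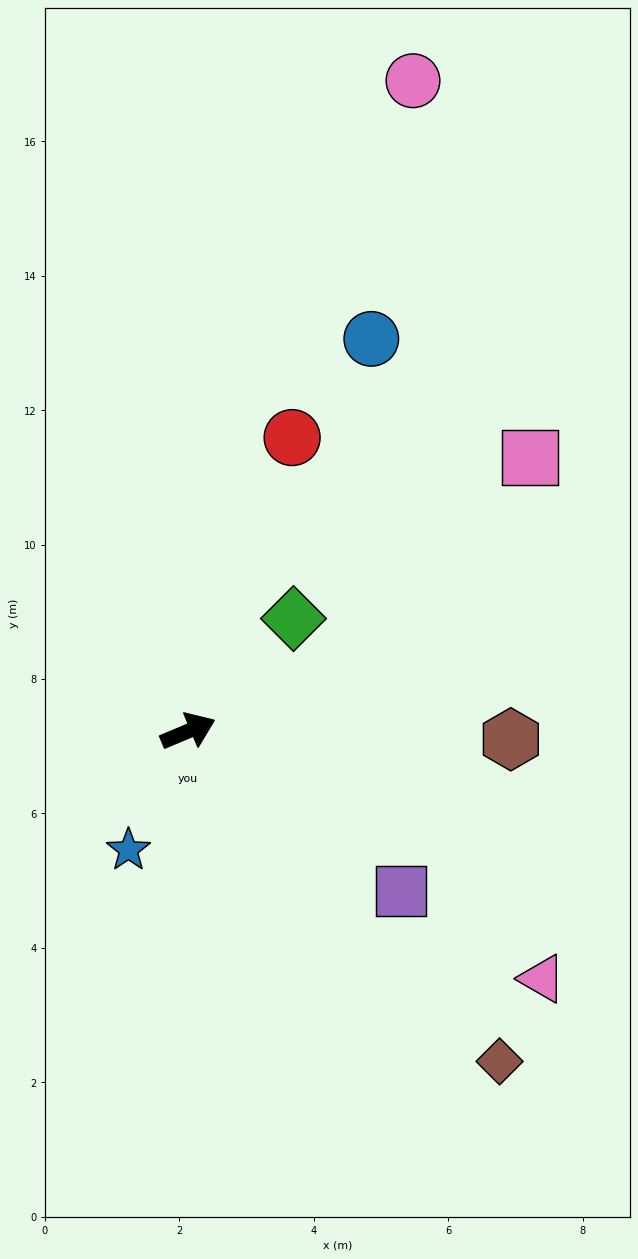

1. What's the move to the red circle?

turn left 48°, forward 4.6 m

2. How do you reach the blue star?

turn right 139°, forward 2.0 m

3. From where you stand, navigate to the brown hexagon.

turn right 24°, forward 4.8 m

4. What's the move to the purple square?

turn right 60°, forward 4.0 m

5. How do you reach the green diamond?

turn left 24°, forward 2.3 m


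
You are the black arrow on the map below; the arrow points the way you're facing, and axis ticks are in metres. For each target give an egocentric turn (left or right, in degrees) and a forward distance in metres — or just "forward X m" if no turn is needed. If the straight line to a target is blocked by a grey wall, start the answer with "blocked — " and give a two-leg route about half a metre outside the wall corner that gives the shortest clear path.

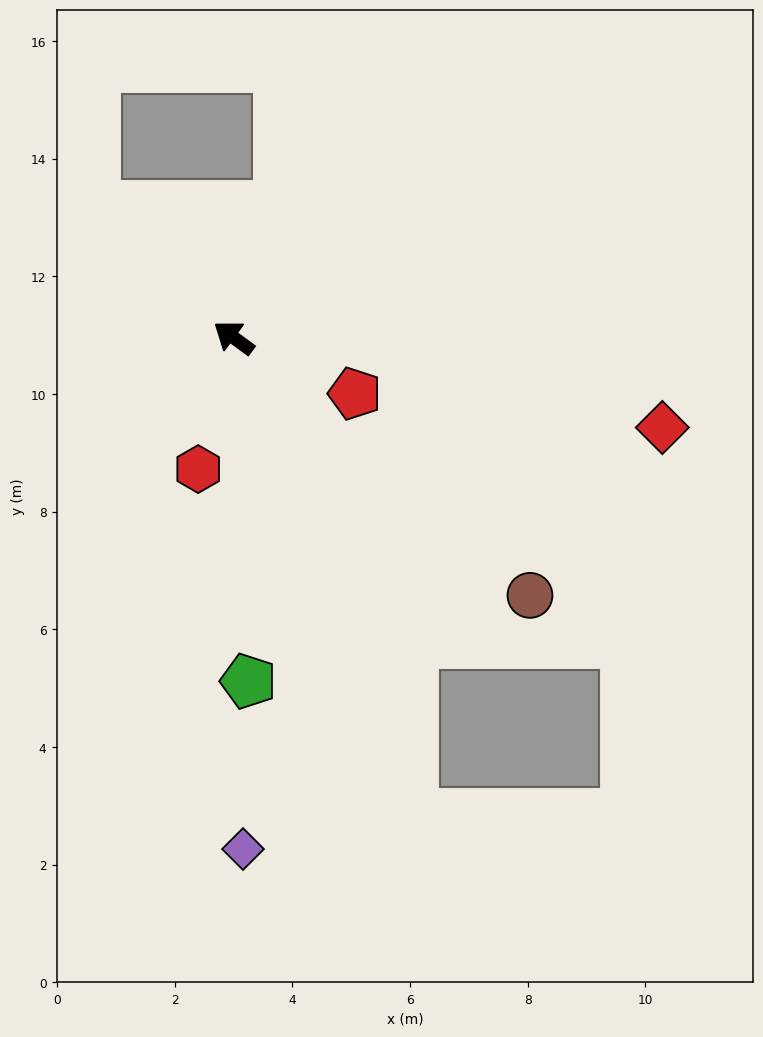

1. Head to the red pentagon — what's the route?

turn right 169°, forward 2.3 m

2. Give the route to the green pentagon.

turn left 129°, forward 5.8 m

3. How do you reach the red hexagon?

turn left 111°, forward 2.3 m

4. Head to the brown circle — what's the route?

turn left 175°, forward 6.7 m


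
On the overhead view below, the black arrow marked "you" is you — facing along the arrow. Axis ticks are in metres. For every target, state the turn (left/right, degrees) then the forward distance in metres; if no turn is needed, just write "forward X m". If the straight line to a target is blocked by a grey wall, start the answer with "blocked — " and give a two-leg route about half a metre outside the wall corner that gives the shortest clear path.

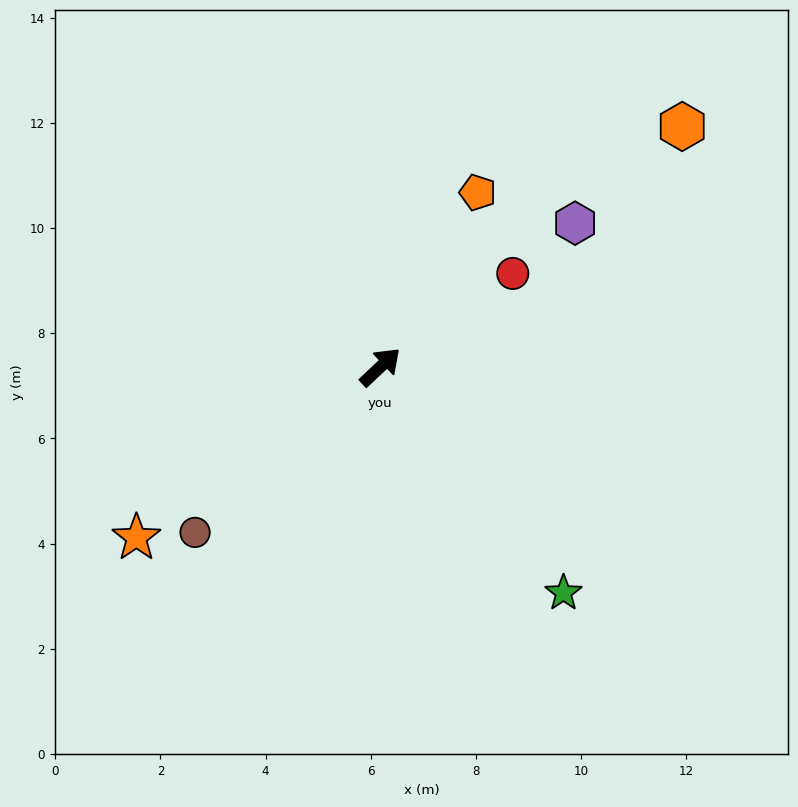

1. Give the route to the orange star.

turn left 172°, forward 5.7 m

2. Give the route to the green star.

turn right 94°, forward 5.5 m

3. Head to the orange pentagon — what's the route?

turn left 18°, forward 3.8 m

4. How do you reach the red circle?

turn right 8°, forward 3.1 m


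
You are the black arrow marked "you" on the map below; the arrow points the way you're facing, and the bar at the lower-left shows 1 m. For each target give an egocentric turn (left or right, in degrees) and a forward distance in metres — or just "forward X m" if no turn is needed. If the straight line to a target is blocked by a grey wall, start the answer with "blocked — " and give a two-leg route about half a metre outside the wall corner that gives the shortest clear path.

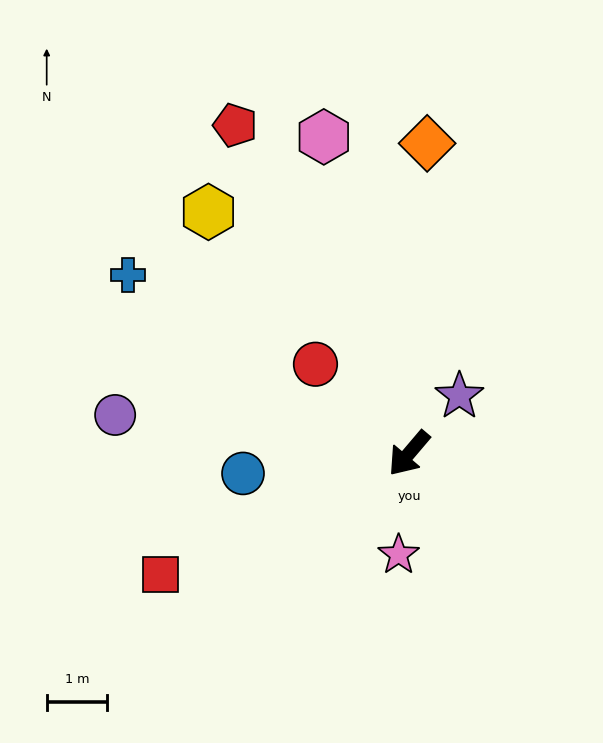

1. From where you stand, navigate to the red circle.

turn right 93°, forward 2.1 m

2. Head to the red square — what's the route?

turn right 24°, forward 4.6 m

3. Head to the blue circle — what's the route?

turn right 43°, forward 2.8 m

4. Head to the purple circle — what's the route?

turn right 57°, forward 4.9 m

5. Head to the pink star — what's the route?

turn left 35°, forward 1.7 m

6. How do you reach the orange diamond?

turn right 143°, forward 5.1 m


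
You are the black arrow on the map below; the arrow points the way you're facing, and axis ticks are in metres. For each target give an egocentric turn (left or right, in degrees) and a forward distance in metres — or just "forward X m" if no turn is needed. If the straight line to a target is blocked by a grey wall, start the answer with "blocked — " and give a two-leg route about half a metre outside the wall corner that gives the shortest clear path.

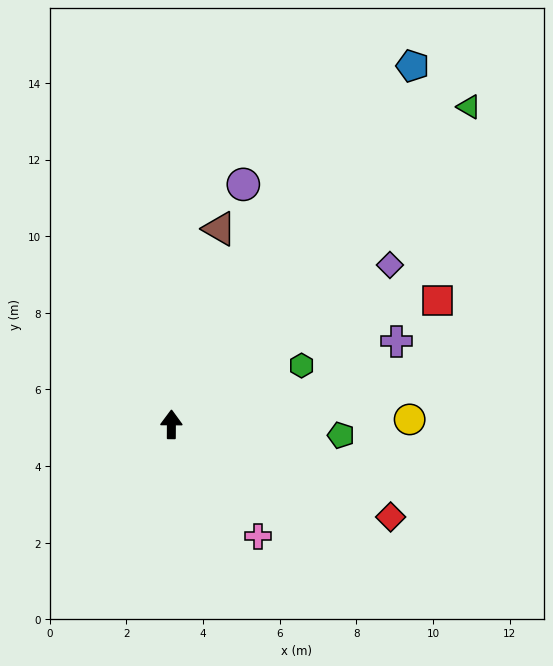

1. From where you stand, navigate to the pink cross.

turn right 142°, forward 3.7 m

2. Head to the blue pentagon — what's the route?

turn right 34°, forward 11.3 m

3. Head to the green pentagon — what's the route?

turn right 93°, forward 4.4 m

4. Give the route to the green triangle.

turn right 43°, forward 11.4 m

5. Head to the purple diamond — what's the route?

turn right 54°, forward 7.1 m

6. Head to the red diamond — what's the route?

turn right 113°, forward 6.2 m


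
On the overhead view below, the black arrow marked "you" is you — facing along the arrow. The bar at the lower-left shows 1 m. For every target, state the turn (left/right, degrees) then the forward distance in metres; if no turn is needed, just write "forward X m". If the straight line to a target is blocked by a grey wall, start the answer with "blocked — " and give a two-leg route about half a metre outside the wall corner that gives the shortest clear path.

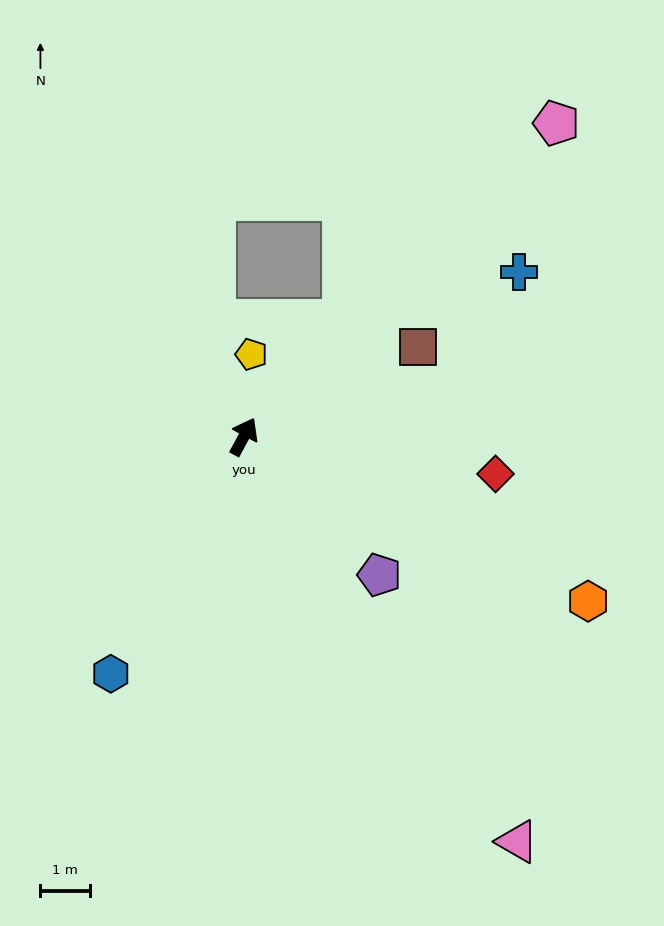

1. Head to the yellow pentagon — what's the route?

turn left 23°, forward 1.7 m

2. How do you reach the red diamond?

turn right 70°, forward 5.1 m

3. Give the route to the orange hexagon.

turn right 87°, forward 7.7 m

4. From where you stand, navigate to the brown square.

turn right 35°, forward 4.0 m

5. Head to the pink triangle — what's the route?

turn right 118°, forward 9.9 m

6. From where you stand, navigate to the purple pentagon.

turn right 107°, forward 3.9 m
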